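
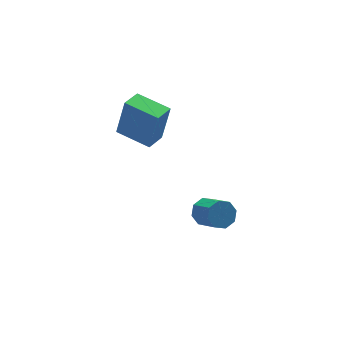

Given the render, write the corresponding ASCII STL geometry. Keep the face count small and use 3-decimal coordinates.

solid 
facet normal -0.852 -0.499 0.159
outer loop
vertex 0.657 -1.691 4.54
vertex -0.077 -0.375 4.741
vertex 0.304 -1.629 2.848
endloop
endfacet
facet normal 0.482 -0.866 -0.132
outer loop
vertex 1.097 -1.165 2.699
vertex 0.657 -1.691 4.54
vertex 0.304 -1.629 2.848
endloop
endfacet
facet normal -0.852 -0.499 0.159
outer loop
vertex 0.304 -1.629 2.848
vertex -0.077 -0.375 4.741
vertex -0.429 -0.313 3.048
endloop
endfacet
facet normal -0.204 0.035 -0.978
outer loop
vertex -0.429 -0.313 3.048
vertex 1.097 -1.165 2.699
vertex 0.304 -1.629 2.848
endloop
endfacet
facet normal 0.204 -0.035 0.978
outer loop
vertex 0.657 -1.691 4.54
vertex 0.716 0.089 4.592
vertex -0.077 -0.375 4.741
endloop
endfacet
facet normal 0.483 -0.866 -0.132
outer loop
vertex 1.449 -1.227 4.392
vertex 0.657 -1.691 4.54
vertex 1.097 -1.165 2.699
endloop
endfacet
facet normal 0.204 -0.035 0.978
outer loop
vertex 1.449 -1.227 4.392
vertex 0.716 0.089 4.592
vertex 0.657 -1.691 4.54
endloop
endfacet
facet normal -0.482 0.866 0.132
outer loop
vertex -0.077 -0.375 4.741
vertex 0.716 0.089 4.592
vertex -0.429 -0.313 3.048
endloop
endfacet
facet normal -0.204 0.036 -0.978
outer loop
vertex 0.363 0.151 2.9
vertex 1.097 -1.165 2.699
vertex -0.429 -0.313 3.048
endloop
endfacet
facet normal -0.483 0.866 0.132
outer loop
vertex -0.429 -0.313 3.048
vertex 0.716 0.089 4.592
vertex 0.363 0.151 2.9
endloop
endfacet
facet normal 0.852 0.499 -0.159
outer loop
vertex 0.363 0.151 2.9
vertex 1.449 -1.227 4.392
vertex 1.097 -1.165 2.699
endloop
endfacet
facet normal 0.852 0.499 -0.159
outer loop
vertex 0.716 0.089 4.592
vertex 1.449 -1.227 4.392
vertex 0.363 0.151 2.9
endloop
endfacet
facet normal -0.078 0.818 -0.570
outer loop
vertex 2.644 -2.533 -0.872
vertex 2.149 -2.804 -1.193
vertex 2.204 -2.43 -0.664
endloop
endfacet
facet normal 0.460 0.537 0.707
outer loop
vertex 2.644 -2.533 -0.872
vertex 2.204 -2.43 -0.664
vertex 2.747 -3.604 -0.126
endloop
endfacet
facet normal 0.459 0.537 0.708
outer loop
vertex 2.747 -3.604 -0.126
vertex 2.204 -2.43 -0.664
vertex 2.307 -3.502 0.082
endloop
endfacet
facet normal 0.080 -0.818 0.570
outer loop
vertex 2.747 -3.604 -0.126
vertex 2.307 -3.502 0.082
vertex 2.251 -3.876 -0.447
endloop
endfacet
facet normal -0.079 0.818 -0.570
outer loop
vertex 2.204 -2.43 -0.664
vertex 2.149 -2.804 -1.193
vertex 1.731 -2.547 -0.766
endloop
endfacet
facet normal -0.301 0.525 0.796
outer loop
vertex 2.204 -2.43 -0.664
vertex 1.731 -2.547 -0.766
vertex 2.307 -3.502 0.082
endloop
endfacet
facet normal -0.301 0.525 0.796
outer loop
vertex 2.307 -3.502 0.082
vertex 1.731 -2.547 -0.766
vertex 1.834 -3.619 -0.02
endloop
endfacet
facet normal 0.079 -0.818 0.570
outer loop
vertex 2.307 -3.502 0.082
vertex 1.834 -3.619 -0.02
vertex 2.251 -3.876 -0.447
endloop
endfacet
facet normal -0.078 0.819 -0.569
outer loop
vertex 1.731 -2.547 -0.766
vertex 2.149 -2.804 -1.193
vertex 1.503 -2.814 -1.119
endloop
endfacet
facet normal -0.886 0.205 0.417
outer loop
vertex 1.731 -2.547 -0.766
vertex 1.503 -2.814 -1.119
vertex 1.834 -3.619 -0.02
endloop
endfacet
facet normal -0.885 0.206 0.417
outer loop
vertex 1.834 -3.619 -0.02
vertex 1.503 -2.814 -1.119
vertex 1.606 -3.886 -0.372
endloop
endfacet
facet normal 0.079 -0.818 0.570
outer loop
vertex 1.834 -3.619 -0.02
vertex 1.606 -3.886 -0.372
vertex 2.251 -3.876 -0.447
endloop
endfacet
facet normal -0.078 0.817 -0.571
outer loop
vertex 1.503 -2.814 -1.119
vertex 2.149 -2.804 -1.193
vertex 1.653 -3.076 -1.514
endloop
endfacet
facet normal -0.950 -0.234 -0.205
outer loop
vertex 1.503 -2.814 -1.119
vertex 1.653 -3.076 -1.514
vertex 1.606 -3.886 -0.372
endloop
endfacet
facet normal -0.950 -0.234 -0.205
outer loop
vertex 1.606 -3.886 -0.372
vertex 1.653 -3.076 -1.514
vertex 1.756 -4.147 -0.768
endloop
endfacet
facet normal 0.079 -0.818 0.569
outer loop
vertex 1.606 -3.886 -0.372
vertex 1.756 -4.147 -0.768
vertex 2.251 -3.876 -0.447
endloop
endfacet
facet normal -0.080 0.818 -0.570
outer loop
vertex 1.653 -3.076 -1.514
vertex 2.149 -2.804 -1.193
vertex 2.093 -3.178 -1.722
endloop
endfacet
facet normal -0.459 -0.537 -0.708
outer loop
vertex 1.653 -3.076 -1.514
vertex 2.093 -3.178 -1.722
vertex 1.756 -4.147 -0.768
endloop
endfacet
facet normal -0.460 -0.537 -0.707
outer loop
vertex 1.756 -4.147 -0.768
vertex 2.093 -3.178 -1.722
vertex 2.196 -4.25 -0.976
endloop
endfacet
facet normal 0.078 -0.818 0.570
outer loop
vertex 1.756 -4.147 -0.768
vertex 2.196 -4.25 -0.976
vertex 2.251 -3.876 -0.447
endloop
endfacet
facet normal -0.079 0.818 -0.570
outer loop
vertex 2.093 -3.178 -1.722
vertex 2.149 -2.804 -1.193
vertex 2.566 -3.061 -1.62
endloop
endfacet
facet normal 0.301 -0.525 -0.796
outer loop
vertex 2.093 -3.178 -1.722
vertex 2.566 -3.061 -1.62
vertex 2.196 -4.25 -0.976
endloop
endfacet
facet normal 0.301 -0.525 -0.796
outer loop
vertex 2.196 -4.25 -0.976
vertex 2.566 -3.061 -1.62
vertex 2.669 -4.133 -0.874
endloop
endfacet
facet normal 0.079 -0.818 0.570
outer loop
vertex 2.196 -4.25 -0.976
vertex 2.669 -4.133 -0.874
vertex 2.251 -3.876 -0.447
endloop
endfacet
facet normal -0.079 0.818 -0.570
outer loop
vertex 2.566 -3.061 -1.62
vertex 2.149 -2.804 -1.193
vertex 2.794 -2.794 -1.268
endloop
endfacet
facet normal 0.885 -0.205 -0.417
outer loop
vertex 2.566 -3.061 -1.62
vertex 2.794 -2.794 -1.268
vertex 2.669 -4.133 -0.874
endloop
endfacet
facet normal 0.886 -0.205 -0.417
outer loop
vertex 2.669 -4.133 -0.874
vertex 2.794 -2.794 -1.268
vertex 2.897 -3.866 -0.521
endloop
endfacet
facet normal 0.078 -0.819 0.569
outer loop
vertex 2.669 -4.133 -0.874
vertex 2.897 -3.866 -0.521
vertex 2.251 -3.876 -0.447
endloop
endfacet
facet normal -0.079 0.818 -0.569
outer loop
vertex 2.794 -2.794 -1.268
vertex 2.149 -2.804 -1.193
vertex 2.644 -2.533 -0.872
endloop
endfacet
facet normal 0.950 0.234 0.205
outer loop
vertex 2.794 -2.794 -1.268
vertex 2.644 -2.533 -0.872
vertex 2.897 -3.866 -0.521
endloop
endfacet
facet normal 0.950 0.234 0.205
outer loop
vertex 2.897 -3.866 -0.521
vertex 2.644 -2.533 -0.872
vertex 2.747 -3.604 -0.126
endloop
endfacet
facet normal 0.078 -0.817 0.571
outer loop
vertex 2.897 -3.866 -0.521
vertex 2.747 -3.604 -0.126
vertex 2.251 -3.876 -0.447
endloop
endfacet

endsolid


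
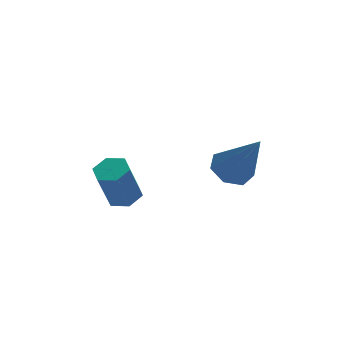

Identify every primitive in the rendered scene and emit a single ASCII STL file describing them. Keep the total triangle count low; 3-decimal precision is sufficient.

solid 
facet normal -0.425 0.324 -0.845
outer loop
vertex 2.873 -2.472 0.998
vertex 2.423 -3.008 1.019
vertex 2.354 -2.37 1.298
endloop
endfacet
facet normal 0.421 0.779 0.464
outer loop
vertex 2.873 -2.472 0.998
vertex 2.354 -2.37 1.298
vertex 3.217 -3.612 2.601
endloop
endfacet
facet normal -0.424 0.324 -0.846
outer loop
vertex 2.354 -2.37 1.298
vertex 2.423 -3.008 1.019
vertex 1.887 -2.748 1.387
endloop
endfacet
facet normal -0.319 0.572 0.756
outer loop
vertex 2.354 -2.37 1.298
vertex 1.887 -2.748 1.387
vertex 3.217 -3.612 2.601
endloop
endfacet
facet normal -0.425 0.322 -0.846
outer loop
vertex 1.887 -2.748 1.387
vertex 2.423 -3.008 1.019
vertex 1.824 -3.322 1.2
endloop
endfacet
facet normal -0.716 -0.144 0.683
outer loop
vertex 1.887 -2.748 1.387
vertex 1.824 -3.322 1.2
vertex 3.217 -3.612 2.601
endloop
endfacet
facet normal -0.425 0.323 -0.846
outer loop
vertex 1.824 -3.322 1.2
vertex 2.423 -3.008 1.019
vertex 2.212 -3.66 0.876
endloop
endfacet
facet normal -0.473 -0.829 0.299
outer loop
vertex 1.824 -3.322 1.2
vertex 2.212 -3.66 0.876
vertex 3.217 -3.612 2.601
endloop
endfacet
facet normal -0.425 0.323 -0.846
outer loop
vertex 2.212 -3.66 0.876
vertex 2.423 -3.008 1.019
vertex 2.758 -3.507 0.66
endloop
endfacet
facet normal 0.229 -0.968 -0.106
outer loop
vertex 2.212 -3.66 0.876
vertex 2.758 -3.507 0.66
vertex 3.217 -3.612 2.601
endloop
endfacet
facet normal -0.424 0.324 -0.846
outer loop
vertex 2.758 -3.507 0.66
vertex 2.423 -3.008 1.019
vertex 3.053 -2.978 0.715
endloop
endfacet
facet normal 0.860 -0.456 -0.228
outer loop
vertex 2.758 -3.507 0.66
vertex 3.053 -2.978 0.715
vertex 3.217 -3.612 2.601
endloop
endfacet
facet normal -0.424 0.323 -0.846
outer loop
vertex 3.053 -2.978 0.715
vertex 2.423 -3.008 1.019
vertex 2.873 -2.472 0.998
endloop
endfacet
facet normal 0.946 0.322 0.026
outer loop
vertex 3.053 -2.978 0.715
vertex 2.873 -2.472 0.998
vertex 3.217 -3.612 2.601
endloop
endfacet
facet normal 0.222 0.254 -0.941
outer loop
vertex -0.13 -2.936 -0.345
vertex -0.679 -2.815 -0.442
vertex -0.328 -2.41 -0.25
endloop
endfacet
facet normal 0.911 0.290 0.294
outer loop
vertex -0.13 -2.936 -0.345
vertex -0.328 -2.41 -0.25
vertex -0.453 -3.305 1.019
endloop
endfacet
facet normal 0.912 0.288 0.293
outer loop
vertex -0.453 -3.305 1.019
vertex -0.328 -2.41 -0.25
vertex -0.65 -2.779 1.115
endloop
endfacet
facet normal -0.222 -0.255 0.941
outer loop
vertex -0.453 -3.305 1.019
vertex -0.65 -2.779 1.115
vertex -1.001 -3.185 0.922
endloop
endfacet
facet normal 0.223 0.253 -0.941
outer loop
vertex -0.328 -2.41 -0.25
vertex -0.679 -2.815 -0.442
vertex -0.876 -2.289 -0.347
endloop
endfacet
facet normal 0.157 0.944 0.292
outer loop
vertex -0.328 -2.41 -0.25
vertex -0.876 -2.289 -0.347
vertex -0.65 -2.779 1.115
endloop
endfacet
facet normal 0.155 0.944 0.292
outer loop
vertex -0.65 -2.779 1.115
vertex -0.876 -2.289 -0.347
vertex -1.199 -2.659 1.018
endloop
endfacet
facet normal -0.222 -0.255 0.941
outer loop
vertex -0.65 -2.779 1.115
vertex -1.199 -2.659 1.018
vertex -1.001 -3.185 0.922
endloop
endfacet
facet normal 0.222 0.253 -0.942
outer loop
vertex -0.876 -2.289 -0.347
vertex -0.679 -2.815 -0.442
vertex -1.227 -2.695 -0.539
endloop
endfacet
facet normal -0.756 0.654 -0.002
outer loop
vertex -0.876 -2.289 -0.347
vertex -1.227 -2.695 -0.539
vertex -1.199 -2.659 1.018
endloop
endfacet
facet normal -0.755 0.655 -0.002
outer loop
vertex -1.199 -2.659 1.018
vertex -1.227 -2.695 -0.539
vertex -1.55 -3.064 0.825
endloop
endfacet
facet normal -0.223 -0.255 0.941
outer loop
vertex -1.199 -2.659 1.018
vertex -1.55 -3.064 0.825
vertex -1.001 -3.185 0.922
endloop
endfacet
facet normal 0.222 0.255 -0.941
outer loop
vertex -1.227 -2.695 -0.539
vertex -0.679 -2.815 -0.442
vertex -1.03 -3.221 -0.635
endloop
endfacet
facet normal -0.912 -0.288 -0.294
outer loop
vertex -1.227 -2.695 -0.539
vertex -1.03 -3.221 -0.635
vertex -1.55 -3.064 0.825
endloop
endfacet
facet normal -0.911 -0.290 -0.293
outer loop
vertex -1.55 -3.064 0.825
vertex -1.03 -3.221 -0.635
vertex -1.352 -3.59 0.73
endloop
endfacet
facet normal -0.222 -0.254 0.941
outer loop
vertex -1.55 -3.064 0.825
vertex -1.352 -3.59 0.73
vertex -1.001 -3.185 0.922
endloop
endfacet
facet normal 0.222 0.255 -0.941
outer loop
vertex -1.03 -3.221 -0.635
vertex -0.679 -2.815 -0.442
vertex -0.481 -3.341 -0.538
endloop
endfacet
facet normal -0.155 -0.944 -0.292
outer loop
vertex -1.03 -3.221 -0.635
vertex -0.481 -3.341 -0.538
vertex -1.352 -3.59 0.73
endloop
endfacet
facet normal -0.156 -0.943 -0.293
outer loop
vertex -1.352 -3.59 0.73
vertex -0.481 -3.341 -0.538
vertex -0.804 -3.711 0.827
endloop
endfacet
facet normal -0.223 -0.253 0.941
outer loop
vertex -1.352 -3.59 0.73
vertex -0.804 -3.711 0.827
vertex -1.001 -3.185 0.922
endloop
endfacet
facet normal 0.223 0.255 -0.941
outer loop
vertex -0.481 -3.341 -0.538
vertex -0.679 -2.815 -0.442
vertex -0.13 -2.936 -0.345
endloop
endfacet
facet normal 0.755 -0.655 0.001
outer loop
vertex -0.481 -3.341 -0.538
vertex -0.13 -2.936 -0.345
vertex -0.804 -3.711 0.827
endloop
endfacet
facet normal 0.756 -0.655 0.002
outer loop
vertex -0.804 -3.711 0.827
vertex -0.13 -2.936 -0.345
vertex -0.453 -3.305 1.019
endloop
endfacet
facet normal -0.222 -0.253 0.942
outer loop
vertex -0.804 -3.711 0.827
vertex -0.453 -3.305 1.019
vertex -1.001 -3.185 0.922
endloop
endfacet

endsolid


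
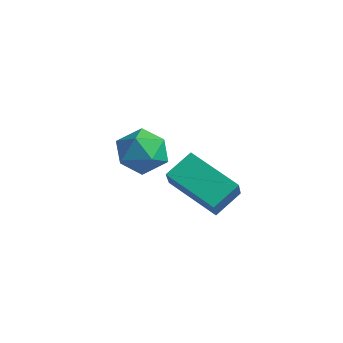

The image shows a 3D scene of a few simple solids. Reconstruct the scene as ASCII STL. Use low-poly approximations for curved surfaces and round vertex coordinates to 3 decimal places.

solid 
facet normal -0.410 0.519 -0.751
outer loop
vertex -1.66 1.224 0.383
vertex -1.527 2.312 1.062
vertex 0.334 1.528 -0.495
endloop
endfacet
facet normal -0.103 -0.844 -0.527
outer loop
vertex 0.887 0.828 0.518
vertex -1.66 1.224 0.383
vertex 0.334 1.528 -0.495
endloop
endfacet
facet normal -0.410 0.519 -0.751
outer loop
vertex 0.334 1.528 -0.495
vertex -1.527 2.312 1.062
vertex 0.467 2.616 0.184
endloop
endfacet
facet normal 0.906 0.138 -0.399
outer loop
vertex 0.467 2.616 0.184
vertex 0.887 0.828 0.518
vertex 0.334 1.528 -0.495
endloop
endfacet
facet normal -0.906 -0.138 0.399
outer loop
vertex -1.66 1.224 0.383
vertex -0.974 1.612 2.075
vertex -1.527 2.312 1.062
endloop
endfacet
facet normal -0.103 -0.844 -0.527
outer loop
vertex -1.107 0.524 1.396
vertex -1.66 1.224 0.383
vertex 0.887 0.828 0.518
endloop
endfacet
facet normal -0.906 -0.138 0.399
outer loop
vertex -1.107 0.524 1.396
vertex -0.974 1.612 2.075
vertex -1.66 1.224 0.383
endloop
endfacet
facet normal 0.103 0.844 0.527
outer loop
vertex -1.527 2.312 1.062
vertex -0.974 1.612 2.075
vertex 0.467 2.616 0.184
endloop
endfacet
facet normal 0.906 0.138 -0.399
outer loop
vertex 1.02 1.916 1.197
vertex 0.887 0.828 0.518
vertex 0.467 2.616 0.184
endloop
endfacet
facet normal 0.103 0.844 0.527
outer loop
vertex 0.467 2.616 0.184
vertex -0.974 1.612 2.075
vertex 1.02 1.916 1.197
endloop
endfacet
facet normal 0.410 -0.519 0.751
outer loop
vertex 1.02 1.916 1.197
vertex -1.107 0.524 1.396
vertex 0.887 0.828 0.518
endloop
endfacet
facet normal 0.410 -0.519 0.751
outer loop
vertex -0.974 1.612 2.075
vertex -1.107 0.524 1.396
vertex 1.02 1.916 1.197
endloop
endfacet
facet normal -0.590 0.771 0.241
outer loop
vertex -4.884 2.539 0.381
vertex -4.419 2.582 1.382
vertex -3.993 3.168 0.549
endloop
endfacet
facet normal -0.453 0.764 -0.459
outer loop
vertex -4.884 2.539 0.381
vertex -3.993 3.168 0.549
vertex -4.077 2.565 -0.371
endloop
endfacet
facet normal -0.677 0.140 -0.722
outer loop
vertex -4.884 2.539 0.381
vertex -4.077 2.565 -0.371
vertex -4.555 1.606 -0.108
endloop
endfacet
facet normal -0.953 -0.240 -0.184
outer loop
vertex -4.884 2.539 0.381
vertex -4.555 1.606 -0.108
vertex -4.767 1.616 0.976
endloop
endfacet
facet normal -0.899 0.151 0.411
outer loop
vertex -4.884 2.539 0.381
vertex -4.767 1.616 0.976
vertex -4.419 2.582 1.382
endloop
endfacet
facet normal 0.254 0.798 -0.546
outer loop
vertex -4.077 2.565 -0.371
vertex -3.993 3.168 0.549
vertex -3.113 2.624 0.164
endloop
endfacet
facet normal 0.033 0.809 0.586
outer loop
vertex -3.993 3.168 0.549
vertex -4.419 2.582 1.382
vertex -3.325 2.634 1.248
endloop
endfacet
facet normal -0.467 -0.194 0.863
outer loop
vertex -4.419 2.582 1.382
vertex -4.767 1.616 0.976
vertex -3.803 1.675 1.511
endloop
endfacet
facet normal -0.555 -0.826 -0.101
outer loop
vertex -4.767 1.616 0.976
vertex -4.555 1.606 -0.108
vertex -3.887 1.072 0.591
endloop
endfacet
facet normal -0.109 -0.212 -0.971
outer loop
vertex -4.555 1.606 -0.108
vertex -4.077 2.565 -0.371
vertex -3.461 1.658 -0.242
endloop
endfacet
facet normal 0.953 0.240 0.184
outer loop
vertex -2.996 1.701 0.759
vertex -3.113 2.624 0.164
vertex -3.325 2.634 1.248
endloop
endfacet
facet normal 0.677 -0.140 0.722
outer loop
vertex -2.996 1.701 0.759
vertex -3.325 2.634 1.248
vertex -3.803 1.675 1.511
endloop
endfacet
facet normal 0.453 -0.764 0.459
outer loop
vertex -2.996 1.701 0.759
vertex -3.803 1.675 1.511
vertex -3.887 1.072 0.591
endloop
endfacet
facet normal 0.590 -0.771 -0.241
outer loop
vertex -2.996 1.701 0.759
vertex -3.887 1.072 0.591
vertex -3.461 1.658 -0.242
endloop
endfacet
facet normal 0.899 -0.151 -0.411
outer loop
vertex -2.996 1.701 0.759
vertex -3.461 1.658 -0.242
vertex -3.113 2.624 0.164
endloop
endfacet
facet normal 0.555 0.826 0.101
outer loop
vertex -3.325 2.634 1.248
vertex -3.113 2.624 0.164
vertex -3.993 3.168 0.549
endloop
endfacet
facet normal 0.109 0.212 0.971
outer loop
vertex -3.803 1.675 1.511
vertex -3.325 2.634 1.248
vertex -4.419 2.582 1.382
endloop
endfacet
facet normal -0.254 -0.798 0.546
outer loop
vertex -3.887 1.072 0.591
vertex -3.803 1.675 1.511
vertex -4.767 1.616 0.976
endloop
endfacet
facet normal -0.033 -0.809 -0.586
outer loop
vertex -3.461 1.658 -0.242
vertex -3.887 1.072 0.591
vertex -4.555 1.606 -0.108
endloop
endfacet
facet normal 0.467 0.194 -0.863
outer loop
vertex -3.113 2.624 0.164
vertex -3.461 1.658 -0.242
vertex -4.077 2.565 -0.371
endloop
endfacet

endsolid


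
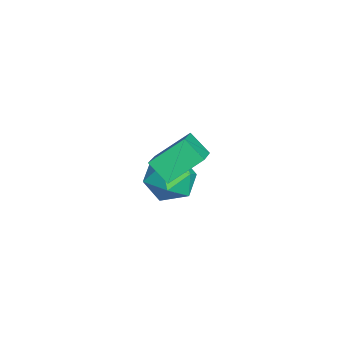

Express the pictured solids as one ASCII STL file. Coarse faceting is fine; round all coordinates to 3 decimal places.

solid 
facet normal -0.525 -0.589 0.615
outer loop
vertex 3.66 -0.158 5.158
vertex 2.165 0.163 4.189
vertex 3.998 -1.451 4.208
endloop
endfacet
facet normal 0.826 -0.177 0.535
outer loop
vertex 4.575 -0.803 3.531
vertex 3.66 -0.158 5.158
vertex 3.998 -1.451 4.208
endloop
endfacet
facet normal -0.525 -0.589 0.615
outer loop
vertex 3.998 -1.451 4.208
vertex 2.165 0.163 4.189
vertex 2.503 -1.13 3.239
endloop
endfacet
facet normal 0.206 -0.789 -0.579
outer loop
vertex 2.503 -1.13 3.239
vertex 4.575 -0.803 3.531
vertex 3.998 -1.451 4.208
endloop
endfacet
facet normal -0.206 0.789 0.579
outer loop
vertex 3.66 -0.158 5.158
vertex 2.742 0.811 3.512
vertex 2.165 0.163 4.189
endloop
endfacet
facet normal 0.826 -0.177 0.535
outer loop
vertex 4.237 0.49 4.481
vertex 3.66 -0.158 5.158
vertex 4.575 -0.803 3.531
endloop
endfacet
facet normal -0.206 0.789 0.579
outer loop
vertex 4.237 0.49 4.481
vertex 2.742 0.811 3.512
vertex 3.66 -0.158 5.158
endloop
endfacet
facet normal -0.826 0.177 -0.535
outer loop
vertex 2.165 0.163 4.189
vertex 2.742 0.811 3.512
vertex 2.503 -1.13 3.239
endloop
endfacet
facet normal 0.206 -0.789 -0.579
outer loop
vertex 3.08 -0.482 2.562
vertex 4.575 -0.803 3.531
vertex 2.503 -1.13 3.239
endloop
endfacet
facet normal -0.826 0.177 -0.535
outer loop
vertex 2.503 -1.13 3.239
vertex 2.742 0.811 3.512
vertex 3.08 -0.482 2.562
endloop
endfacet
facet normal 0.525 0.589 -0.615
outer loop
vertex 3.08 -0.482 2.562
vertex 4.237 0.49 4.481
vertex 4.575 -0.803 3.531
endloop
endfacet
facet normal 0.525 0.589 -0.615
outer loop
vertex 2.742 0.811 3.512
vertex 4.237 0.49 4.481
vertex 3.08 -0.482 2.562
endloop
endfacet
facet normal 0.048 0.330 0.943
outer loop
vertex 0.963 0.273 0.729
vertex -0.118 -0.035 0.892
vertex 0.72 -0.77 1.106
endloop
endfacet
facet normal 0.686 0.101 0.720
outer loop
vertex 0.963 0.273 0.729
vertex 0.72 -0.77 1.106
vertex 1.525 -0.624 0.319
endloop
endfacet
facet normal 0.867 0.478 0.142
outer loop
vertex 0.963 0.273 0.729
vertex 1.525 -0.624 0.319
vertex 1.184 0.202 -0.382
endloop
endfacet
facet normal 0.340 0.940 0.008
outer loop
vertex 0.963 0.273 0.729
vertex 1.184 0.202 -0.382
vertex 0.169 0.566 -0.028
endloop
endfacet
facet normal -0.166 0.848 0.503
outer loop
vertex 0.963 0.273 0.729
vertex 0.169 0.566 -0.028
vertex -0.118 -0.035 0.892
endloop
endfacet
facet normal 0.620 -0.583 0.526
outer loop
vertex 1.525 -0.624 0.319
vertex 0.72 -0.77 1.106
vertex 0.791 -1.486 0.228
endloop
endfacet
facet normal -0.413 -0.212 0.886
outer loop
vertex 0.72 -0.77 1.106
vertex -0.118 -0.035 0.892
vertex -0.224 -1.122 0.582
endloop
endfacet
facet normal -0.759 0.628 0.173
outer loop
vertex -0.118 -0.035 0.892
vertex 0.169 0.566 -0.028
vertex -0.565 -0.296 -0.119
endloop
endfacet
facet normal 0.059 0.776 -0.628
outer loop
vertex 0.169 0.566 -0.028
vertex 1.184 0.202 -0.382
vertex 0.24 -0.15 -0.906
endloop
endfacet
facet normal 0.912 0.028 -0.410
outer loop
vertex 1.184 0.202 -0.382
vertex 1.525 -0.624 0.319
vertex 1.078 -0.885 -0.692
endloop
endfacet
facet normal -0.340 -0.940 -0.008
outer loop
vertex -0.003 -1.193 -0.529
vertex 0.791 -1.486 0.228
vertex -0.224 -1.122 0.582
endloop
endfacet
facet normal -0.867 -0.478 -0.142
outer loop
vertex -0.003 -1.193 -0.529
vertex -0.224 -1.122 0.582
vertex -0.565 -0.296 -0.119
endloop
endfacet
facet normal -0.686 -0.101 -0.720
outer loop
vertex -0.003 -1.193 -0.529
vertex -0.565 -0.296 -0.119
vertex 0.24 -0.15 -0.906
endloop
endfacet
facet normal -0.048 -0.330 -0.943
outer loop
vertex -0.003 -1.193 -0.529
vertex 0.24 -0.15 -0.906
vertex 1.078 -0.885 -0.692
endloop
endfacet
facet normal 0.166 -0.848 -0.503
outer loop
vertex -0.003 -1.193 -0.529
vertex 1.078 -0.885 -0.692
vertex 0.791 -1.486 0.228
endloop
endfacet
facet normal -0.059 -0.776 0.628
outer loop
vertex -0.224 -1.122 0.582
vertex 0.791 -1.486 0.228
vertex 0.72 -0.77 1.106
endloop
endfacet
facet normal -0.912 -0.028 0.410
outer loop
vertex -0.565 -0.296 -0.119
vertex -0.224 -1.122 0.582
vertex -0.118 -0.035 0.892
endloop
endfacet
facet normal -0.620 0.583 -0.526
outer loop
vertex 0.24 -0.15 -0.906
vertex -0.565 -0.296 -0.119
vertex 0.169 0.566 -0.028
endloop
endfacet
facet normal 0.413 0.212 -0.886
outer loop
vertex 1.078 -0.885 -0.692
vertex 0.24 -0.15 -0.906
vertex 1.184 0.202 -0.382
endloop
endfacet
facet normal 0.759 -0.628 -0.173
outer loop
vertex 0.791 -1.486 0.228
vertex 1.078 -0.885 -0.692
vertex 1.525 -0.624 0.319
endloop
endfacet

endsolid


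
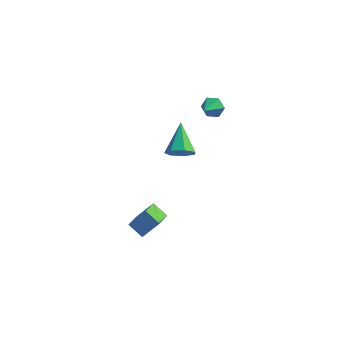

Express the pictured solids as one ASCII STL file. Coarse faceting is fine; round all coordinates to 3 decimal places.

solid 
facet normal -0.590 -0.343 -0.731
outer loop
vertex 1.726 -4.167 -3.913
vertex 0.927 -3.927 -3.38
vertex 1.716 -2.951 -4.475
endloop
endfacet
facet normal 0.806 -0.243 -0.539
outer loop
vertex 2.473 -2.513 -3.54
vertex 1.726 -4.167 -3.913
vertex 1.716 -2.951 -4.475
endloop
endfacet
facet normal -0.591 -0.342 -0.731
outer loop
vertex 1.716 -2.951 -4.475
vertex 0.927 -3.927 -3.38
vertex 0.918 -2.711 -3.942
endloop
endfacet
facet normal -0.007 0.908 -0.419
outer loop
vertex 0.918 -2.711 -3.942
vertex 2.473 -2.513 -3.54
vertex 1.716 -2.951 -4.475
endloop
endfacet
facet normal 0.007 -0.908 0.419
outer loop
vertex 1.726 -4.167 -3.913
vertex 1.684 -3.489 -2.445
vertex 0.927 -3.927 -3.38
endloop
endfacet
facet normal 0.807 -0.243 -0.539
outer loop
vertex 2.482 -3.729 -2.978
vertex 1.726 -4.167 -3.913
vertex 2.473 -2.513 -3.54
endloop
endfacet
facet normal 0.007 -0.908 0.419
outer loop
vertex 2.482 -3.729 -2.978
vertex 1.684 -3.489 -2.445
vertex 1.726 -4.167 -3.913
endloop
endfacet
facet normal -0.806 0.243 0.539
outer loop
vertex 0.927 -3.927 -3.38
vertex 1.684 -3.489 -2.445
vertex 0.918 -2.711 -3.942
endloop
endfacet
facet normal -0.007 0.908 -0.419
outer loop
vertex 1.674 -2.273 -3.007
vertex 2.473 -2.513 -3.54
vertex 0.918 -2.711 -3.942
endloop
endfacet
facet normal -0.807 0.242 0.539
outer loop
vertex 0.918 -2.711 -3.942
vertex 1.684 -3.489 -2.445
vertex 1.674 -2.273 -3.007
endloop
endfacet
facet normal 0.590 0.342 0.731
outer loop
vertex 1.674 -2.273 -3.007
vertex 2.482 -3.729 -2.978
vertex 2.473 -2.513 -3.54
endloop
endfacet
facet normal 0.591 0.342 0.730
outer loop
vertex 1.684 -3.489 -2.445
vertex 2.482 -3.729 -2.978
vertex 1.674 -2.273 -3.007
endloop
endfacet
facet normal 0.248 -0.800 -0.546
outer loop
vertex 1.803 2.441 -2.966
vertex 1.464 2.806 -3.655
vertex 2.262 2.857 -3.367
endloop
endfacet
facet normal 0.601 0.101 0.793
outer loop
vertex 1.803 2.441 -2.966
vertex 2.262 2.857 -3.367
vertex 0.976 4.374 -2.585
endloop
endfacet
facet normal 0.248 -0.800 -0.546
outer loop
vertex 2.262 2.857 -3.367
vertex 1.464 2.806 -3.655
vertex 2.12 3.234 -3.984
endloop
endfacet
facet normal 0.794 0.583 0.174
outer loop
vertex 2.262 2.857 -3.367
vertex 2.12 3.234 -3.984
vertex 0.976 4.374 -2.585
endloop
endfacet
facet normal 0.248 -0.800 -0.546
outer loop
vertex 2.12 3.234 -3.984
vertex 1.464 2.806 -3.655
vertex 1.484 3.289 -4.354
endloop
endfacet
facet normal 0.321 0.846 -0.426
outer loop
vertex 2.12 3.234 -3.984
vertex 1.484 3.289 -4.354
vertex 0.976 4.374 -2.585
endloop
endfacet
facet normal 0.248 -0.800 -0.546
outer loop
vertex 1.484 3.289 -4.354
vertex 1.464 2.806 -3.655
vertex 0.833 2.98 -4.197
endloop
endfacet
facet normal -0.462 0.691 -0.556
outer loop
vertex 1.484 3.289 -4.354
vertex 0.833 2.98 -4.197
vertex 0.976 4.374 -2.585
endloop
endfacet
facet normal 0.248 -0.800 -0.546
outer loop
vertex 0.833 2.98 -4.197
vertex 1.464 2.806 -3.655
vertex 0.657 2.54 -3.632
endloop
endfacet
facet normal -0.965 0.235 -0.118
outer loop
vertex 0.833 2.98 -4.197
vertex 0.657 2.54 -3.632
vertex 0.976 4.374 -2.585
endloop
endfacet
facet normal 0.248 -0.800 -0.546
outer loop
vertex 0.657 2.54 -3.632
vertex 1.464 2.806 -3.655
vertex 1.088 2.3 -3.084
endloop
endfacet
facet normal -0.810 -0.178 0.559
outer loop
vertex 0.657 2.54 -3.632
vertex 1.088 2.3 -3.084
vertex 0.976 4.374 -2.585
endloop
endfacet
facet normal 0.248 -0.800 -0.546
outer loop
vertex 1.088 2.3 -3.084
vertex 1.464 2.806 -3.655
vertex 1.803 2.441 -2.966
endloop
endfacet
facet normal -0.112 -0.238 0.965
outer loop
vertex 1.088 2.3 -3.084
vertex 1.803 2.441 -2.966
vertex 0.976 4.374 -2.585
endloop
endfacet
facet normal 0.144 0.869 -0.473
outer loop
vertex 3.116 4.13 0.305
vertex 2.883 3.86 -0.262
vertex 2.462 4.161 0.163
endloop
endfacet
facet normal -0.210 0.048 0.977
outer loop
vertex 3.116 4.13 0.305
vertex 2.462 4.161 0.163
vertex 2.717 2.86 0.282
endloop
endfacet
facet normal 0.144 0.869 -0.473
outer loop
vertex 2.462 4.161 0.163
vertex 2.883 3.86 -0.262
vertex 2.229 3.891 -0.404
endloop
endfacet
facet normal -0.892 -0.135 0.431
outer loop
vertex 2.462 4.161 0.163
vertex 2.229 3.891 -0.404
vertex 2.717 2.86 0.282
endloop
endfacet
facet normal 0.144 0.868 -0.474
outer loop
vertex 2.229 3.891 -0.404
vertex 2.883 3.86 -0.262
vertex 2.65 3.589 -0.829
endloop
endfacet
facet normal -0.748 -0.575 -0.332
outer loop
vertex 2.229 3.891 -0.404
vertex 2.65 3.589 -0.829
vertex 2.717 2.86 0.282
endloop
endfacet
facet normal 0.144 0.868 -0.474
outer loop
vertex 2.65 3.589 -0.829
vertex 2.883 3.86 -0.262
vertex 3.304 3.558 -0.687
endloop
endfacet
facet normal 0.080 -0.831 -0.550
outer loop
vertex 2.65 3.589 -0.829
vertex 3.304 3.558 -0.687
vertex 2.717 2.86 0.282
endloop
endfacet
facet normal 0.145 0.869 -0.473
outer loop
vertex 3.304 3.558 -0.687
vertex 2.883 3.86 -0.262
vertex 3.537 3.828 -0.12
endloop
endfacet
facet normal 0.762 -0.648 -0.005
outer loop
vertex 3.304 3.558 -0.687
vertex 3.537 3.828 -0.12
vertex 2.717 2.86 0.282
endloop
endfacet
facet normal 0.145 0.869 -0.473
outer loop
vertex 3.537 3.828 -0.12
vertex 2.883 3.86 -0.262
vertex 3.116 4.13 0.305
endloop
endfacet
facet normal 0.617 -0.208 0.759
outer loop
vertex 3.537 3.828 -0.12
vertex 3.116 4.13 0.305
vertex 2.717 2.86 0.282
endloop
endfacet

endsolid


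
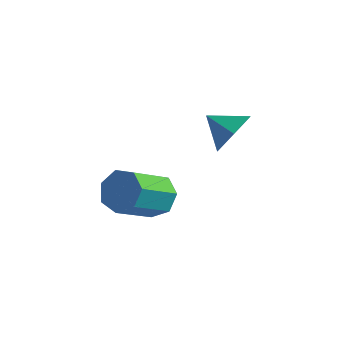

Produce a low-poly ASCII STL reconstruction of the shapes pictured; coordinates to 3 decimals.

solid 
facet normal 0.290 0.722 -0.629
outer loop
vertex -1.658 -1.571 2.071
vertex -2.449 -1.59 1.685
vertex -2.182 -1.102 2.368
endloop
endfacet
facet normal 0.667 0.319 0.673
outer loop
vertex -1.658 -1.571 2.071
vertex -2.182 -1.102 2.368
vertex -2.261 -3.071 3.38
endloop
endfacet
facet normal 0.667 0.319 0.673
outer loop
vertex -2.261 -3.071 3.38
vertex -2.182 -1.102 2.368
vertex -2.785 -2.602 3.677
endloop
endfacet
facet normal -0.289 -0.722 0.629
outer loop
vertex -2.261 -3.071 3.38
vertex -2.785 -2.602 3.677
vertex -3.051 -3.09 2.995
endloop
endfacet
facet normal 0.291 0.721 -0.629
outer loop
vertex -2.182 -1.102 2.368
vertex -2.449 -1.59 1.685
vertex -2.907 -1.0 2.15
endloop
endfacet
facet normal -0.122 0.680 0.723
outer loop
vertex -2.182 -1.102 2.368
vertex -2.907 -1.0 2.15
vertex -2.785 -2.602 3.677
endloop
endfacet
facet normal -0.122 0.680 0.723
outer loop
vertex -2.785 -2.602 3.677
vertex -2.907 -1.0 2.15
vertex -3.51 -2.5 3.459
endloop
endfacet
facet normal -0.291 -0.721 0.629
outer loop
vertex -2.785 -2.602 3.677
vertex -3.51 -2.5 3.459
vertex -3.051 -3.09 2.995
endloop
endfacet
facet normal 0.289 0.721 -0.630
outer loop
vertex -2.907 -1.0 2.15
vertex -2.449 -1.59 1.685
vertex -3.287 -1.343 1.583
endloop
endfacet
facet normal -0.818 0.528 0.229
outer loop
vertex -2.907 -1.0 2.15
vertex -3.287 -1.343 1.583
vertex -3.51 -2.5 3.459
endloop
endfacet
facet normal -0.818 0.528 0.229
outer loop
vertex -3.51 -2.5 3.459
vertex -3.287 -1.343 1.583
vertex -3.89 -2.843 2.892
endloop
endfacet
facet normal -0.289 -0.721 0.630
outer loop
vertex -3.51 -2.5 3.459
vertex -3.89 -2.843 2.892
vertex -3.051 -3.09 2.995
endloop
endfacet
facet normal 0.289 0.721 -0.630
outer loop
vertex -3.287 -1.343 1.583
vertex -2.449 -1.59 1.685
vertex -3.035 -1.872 1.093
endloop
endfacet
facet normal -0.898 -0.022 -0.439
outer loop
vertex -3.287 -1.343 1.583
vertex -3.035 -1.872 1.093
vertex -3.89 -2.843 2.892
endloop
endfacet
facet normal -0.898 -0.022 -0.439
outer loop
vertex -3.89 -2.843 2.892
vertex -3.035 -1.872 1.093
vertex -3.638 -3.371 2.402
endloop
endfacet
facet normal -0.290 -0.722 0.629
outer loop
vertex -3.89 -2.843 2.892
vertex -3.638 -3.371 2.402
vertex -3.051 -3.09 2.995
endloop
endfacet
facet normal 0.289 0.721 -0.630
outer loop
vertex -3.035 -1.872 1.093
vertex -2.449 -1.59 1.685
vertex -2.341 -2.189 1.049
endloop
endfacet
facet normal -0.303 -0.555 -0.775
outer loop
vertex -3.035 -1.872 1.093
vertex -2.341 -2.189 1.049
vertex -3.638 -3.371 2.402
endloop
endfacet
facet normal -0.303 -0.555 -0.775
outer loop
vertex -3.638 -3.371 2.402
vertex -2.341 -2.189 1.049
vertex -2.944 -3.688 2.358
endloop
endfacet
facet normal -0.290 -0.722 0.629
outer loop
vertex -3.638 -3.371 2.402
vertex -2.944 -3.688 2.358
vertex -3.051 -3.09 2.995
endloop
endfacet
facet normal 0.291 0.721 -0.629
outer loop
vertex -2.341 -2.189 1.049
vertex -2.449 -1.59 1.685
vertex -1.729 -2.055 1.485
endloop
endfacet
facet normal 0.522 -0.670 -0.527
outer loop
vertex -2.341 -2.189 1.049
vertex -1.729 -2.055 1.485
vertex -2.944 -3.688 2.358
endloop
endfacet
facet normal 0.522 -0.670 -0.528
outer loop
vertex -2.944 -3.688 2.358
vertex -1.729 -2.055 1.485
vertex -2.332 -3.555 2.794
endloop
endfacet
facet normal -0.291 -0.721 0.628
outer loop
vertex -2.944 -3.688 2.358
vertex -2.332 -3.555 2.794
vertex -3.051 -3.09 2.995
endloop
endfacet
facet normal 0.290 0.720 -0.630
outer loop
vertex -1.729 -2.055 1.485
vertex -2.449 -1.59 1.685
vertex -1.658 -1.571 2.071
endloop
endfacet
facet normal 0.953 -0.281 0.117
outer loop
vertex -1.729 -2.055 1.485
vertex -1.658 -1.571 2.071
vertex -2.332 -3.555 2.794
endloop
endfacet
facet normal 0.953 -0.281 0.117
outer loop
vertex -2.332 -3.555 2.794
vertex -1.658 -1.571 2.071
vertex -2.261 -3.071 3.38
endloop
endfacet
facet normal -0.290 -0.720 0.630
outer loop
vertex -2.332 -3.555 2.794
vertex -2.261 -3.071 3.38
vertex -3.051 -3.09 2.995
endloop
endfacet
facet normal 0.887 -0.067 -0.457
outer loop
vertex -0.169 1.297 4.53
vertex -0.659 1.019 3.621
vertex -0.471 2.051 3.834
endloop
endfacet
facet normal -0.245 0.603 0.759
outer loop
vertex -0.169 1.297 4.53
vertex -0.471 2.051 3.834
vertex -1.741 1.101 4.179
endloop
endfacet
facet normal 0.887 -0.067 -0.457
outer loop
vertex -0.471 2.051 3.834
vertex -0.659 1.019 3.621
vertex -0.961 1.773 2.924
endloop
endfacet
facet normal -0.586 0.808 0.069
outer loop
vertex -0.471 2.051 3.834
vertex -0.961 1.773 2.924
vertex -1.741 1.101 4.179
endloop
endfacet
facet normal 0.887 -0.067 -0.457
outer loop
vertex -0.961 1.773 2.924
vertex -0.659 1.019 3.621
vertex -1.149 0.741 2.711
endloop
endfacet
facet normal -0.877 0.245 -0.414
outer loop
vertex -0.961 1.773 2.924
vertex -1.149 0.741 2.711
vertex -1.741 1.101 4.179
endloop
endfacet
facet normal 0.887 -0.067 -0.457
outer loop
vertex -1.149 0.741 2.711
vertex -0.659 1.019 3.621
vertex -0.847 -0.013 3.408
endloop
endfacet
facet normal -0.828 -0.522 -0.206
outer loop
vertex -1.149 0.741 2.711
vertex -0.847 -0.013 3.408
vertex -1.741 1.101 4.179
endloop
endfacet
facet normal 0.887 -0.067 -0.457
outer loop
vertex -0.847 -0.013 3.408
vertex -0.659 1.019 3.621
vertex -0.357 0.265 4.318
endloop
endfacet
facet normal -0.487 -0.726 0.484
outer loop
vertex -0.847 -0.013 3.408
vertex -0.357 0.265 4.318
vertex -1.741 1.101 4.179
endloop
endfacet
facet normal 0.887 -0.068 -0.457
outer loop
vertex -0.357 0.265 4.318
vertex -0.659 1.019 3.621
vertex -0.169 1.297 4.53
endloop
endfacet
facet normal -0.196 -0.163 0.967
outer loop
vertex -0.357 0.265 4.318
vertex -0.169 1.297 4.53
vertex -1.741 1.101 4.179
endloop
endfacet

endsolid


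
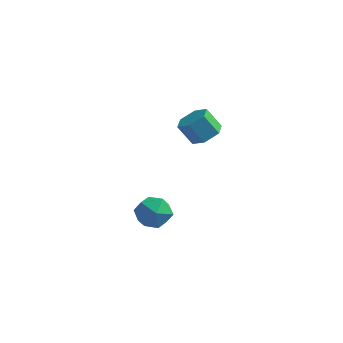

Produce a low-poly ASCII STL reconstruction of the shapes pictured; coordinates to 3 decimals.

solid 
facet normal -0.848 0.109 0.518
outer loop
vertex -2.095 -2.955 -2.461
vertex -1.659 -3.2 -1.695
vertex -1.695 -2.319 -1.94
endloop
endfacet
facet normal -0.831 0.555 -0.039
outer loop
vertex -2.095 -2.955 -2.461
vertex -1.695 -2.319 -1.94
vertex -1.623 -2.275 -2.85
endloop
endfacet
facet normal -0.758 0.165 -0.631
outer loop
vertex -2.095 -2.955 -2.461
vertex -1.623 -2.275 -2.85
vertex -1.543 -3.129 -3.169
endloop
endfacet
facet normal -0.730 -0.523 -0.441
outer loop
vertex -2.095 -2.955 -2.461
vertex -1.543 -3.129 -3.169
vertex -1.565 -3.7 -2.455
endloop
endfacet
facet normal -0.786 -0.557 0.269
outer loop
vertex -2.095 -2.955 -2.461
vertex -1.565 -3.7 -2.455
vertex -1.659 -3.2 -1.695
endloop
endfacet
facet normal -0.252 0.967 0.027
outer loop
vertex -1.623 -2.275 -2.85
vertex -1.695 -2.319 -1.94
vertex -0.895 -2.1 -2.325
endloop
endfacet
facet normal -0.281 0.246 0.928
outer loop
vertex -1.695 -2.319 -1.94
vertex -1.659 -3.2 -1.695
vertex -0.917 -2.671 -1.611
endloop
endfacet
facet normal -0.179 -0.832 0.525
outer loop
vertex -1.659 -3.2 -1.695
vertex -1.565 -3.7 -2.455
vertex -0.837 -3.525 -1.93
endloop
endfacet
facet normal -0.088 -0.777 -0.624
outer loop
vertex -1.565 -3.7 -2.455
vertex -1.543 -3.129 -3.169
vertex -0.765 -3.481 -2.84
endloop
endfacet
facet normal -0.134 0.336 -0.932
outer loop
vertex -1.543 -3.129 -3.169
vertex -1.623 -2.275 -2.85
vertex -0.801 -2.6 -3.085
endloop
endfacet
facet normal 0.730 0.523 0.441
outer loop
vertex -0.365 -2.845 -2.319
vertex -0.895 -2.1 -2.325
vertex -0.917 -2.671 -1.611
endloop
endfacet
facet normal 0.758 -0.165 0.631
outer loop
vertex -0.365 -2.845 -2.319
vertex -0.917 -2.671 -1.611
vertex -0.837 -3.525 -1.93
endloop
endfacet
facet normal 0.831 -0.555 0.039
outer loop
vertex -0.365 -2.845 -2.319
vertex -0.837 -3.525 -1.93
vertex -0.765 -3.481 -2.84
endloop
endfacet
facet normal 0.848 -0.109 -0.518
outer loop
vertex -0.365 -2.845 -2.319
vertex -0.765 -3.481 -2.84
vertex -0.801 -2.6 -3.085
endloop
endfacet
facet normal 0.786 0.557 -0.269
outer loop
vertex -0.365 -2.845 -2.319
vertex -0.801 -2.6 -3.085
vertex -0.895 -2.1 -2.325
endloop
endfacet
facet normal 0.088 0.777 0.624
outer loop
vertex -0.917 -2.671 -1.611
vertex -0.895 -2.1 -2.325
vertex -1.695 -2.319 -1.94
endloop
endfacet
facet normal 0.134 -0.336 0.932
outer loop
vertex -0.837 -3.525 -1.93
vertex -0.917 -2.671 -1.611
vertex -1.659 -3.2 -1.695
endloop
endfacet
facet normal 0.252 -0.967 -0.027
outer loop
vertex -0.765 -3.481 -2.84
vertex -0.837 -3.525 -1.93
vertex -1.565 -3.7 -2.455
endloop
endfacet
facet normal 0.281 -0.246 -0.928
outer loop
vertex -0.801 -2.6 -3.085
vertex -0.765 -3.481 -2.84
vertex -1.543 -3.129 -3.169
endloop
endfacet
facet normal 0.179 0.832 -0.525
outer loop
vertex -0.895 -2.1 -2.325
vertex -0.801 -2.6 -3.085
vertex -1.623 -2.275 -2.85
endloop
endfacet
facet normal 0.554 0.105 -0.826
outer loop
vertex -0.452 2.368 -0.517
vertex -1.101 2.603 -0.922
vertex -0.645 3.143 -0.548
endloop
endfacet
facet normal 0.797 0.221 0.562
outer loop
vertex -0.452 2.368 -0.517
vertex -0.645 3.143 -0.548
vertex -1.11 2.243 0.466
endloop
endfacet
facet normal 0.798 0.220 0.561
outer loop
vertex -1.11 2.243 0.466
vertex -0.645 3.143 -0.548
vertex -1.303 3.018 0.436
endloop
endfacet
facet normal -0.553 -0.106 0.827
outer loop
vertex -1.11 2.243 0.466
vertex -1.303 3.018 0.436
vertex -1.759 2.477 0.062
endloop
endfacet
facet normal 0.553 0.106 -0.827
outer loop
vertex -0.645 3.143 -0.548
vertex -1.101 2.603 -0.922
vertex -1.294 3.378 -0.952
endloop
endfacet
facet normal 0.190 0.950 0.248
outer loop
vertex -0.645 3.143 -0.548
vertex -1.294 3.378 -0.952
vertex -1.303 3.018 0.436
endloop
endfacet
facet normal 0.189 0.950 0.248
outer loop
vertex -1.303 3.018 0.436
vertex -1.294 3.378 -0.952
vertex -1.952 3.253 0.031
endloop
endfacet
facet normal -0.554 -0.105 0.826
outer loop
vertex -1.303 3.018 0.436
vertex -1.952 3.253 0.031
vertex -1.759 2.477 0.062
endloop
endfacet
facet normal 0.553 0.106 -0.827
outer loop
vertex -1.294 3.378 -0.952
vertex -1.101 2.603 -0.922
vertex -1.75 2.837 -1.326
endloop
endfacet
facet normal -0.608 0.729 -0.314
outer loop
vertex -1.294 3.378 -0.952
vertex -1.75 2.837 -1.326
vertex -1.952 3.253 0.031
endloop
endfacet
facet normal -0.608 0.729 -0.314
outer loop
vertex -1.952 3.253 0.031
vertex -1.75 2.837 -1.326
vertex -2.408 2.712 -0.343
endloop
endfacet
facet normal -0.554 -0.105 0.826
outer loop
vertex -1.952 3.253 0.031
vertex -2.408 2.712 -0.343
vertex -1.759 2.477 0.062
endloop
endfacet
facet normal 0.553 0.106 -0.827
outer loop
vertex -1.75 2.837 -1.326
vertex -1.101 2.603 -0.922
vertex -1.557 2.062 -1.296
endloop
endfacet
facet normal -0.797 -0.220 -0.562
outer loop
vertex -1.75 2.837 -1.326
vertex -1.557 2.062 -1.296
vertex -2.408 2.712 -0.343
endloop
endfacet
facet normal -0.797 -0.221 -0.561
outer loop
vertex -2.408 2.712 -0.343
vertex -1.557 2.062 -1.296
vertex -2.215 1.937 -0.312
endloop
endfacet
facet normal -0.554 -0.105 0.826
outer loop
vertex -2.408 2.712 -0.343
vertex -2.215 1.937 -0.312
vertex -1.759 2.477 0.062
endloop
endfacet
facet normal 0.554 0.105 -0.826
outer loop
vertex -1.557 2.062 -1.296
vertex -1.101 2.603 -0.922
vertex -0.908 1.827 -0.891
endloop
endfacet
facet normal -0.190 -0.950 -0.247
outer loop
vertex -1.557 2.062 -1.296
vertex -0.908 1.827 -0.891
vertex -2.215 1.937 -0.312
endloop
endfacet
facet normal -0.190 -0.950 -0.248
outer loop
vertex -2.215 1.937 -0.312
vertex -0.908 1.827 -0.891
vertex -1.566 1.702 0.092
endloop
endfacet
facet normal -0.553 -0.106 0.827
outer loop
vertex -2.215 1.937 -0.312
vertex -1.566 1.702 0.092
vertex -1.759 2.477 0.062
endloop
endfacet
facet normal 0.554 0.105 -0.826
outer loop
vertex -0.908 1.827 -0.891
vertex -1.101 2.603 -0.922
vertex -0.452 2.368 -0.517
endloop
endfacet
facet normal 0.608 -0.729 0.314
outer loop
vertex -0.908 1.827 -0.891
vertex -0.452 2.368 -0.517
vertex -1.566 1.702 0.092
endloop
endfacet
facet normal 0.608 -0.729 0.314
outer loop
vertex -1.566 1.702 0.092
vertex -0.452 2.368 -0.517
vertex -1.11 2.243 0.466
endloop
endfacet
facet normal -0.553 -0.106 0.827
outer loop
vertex -1.566 1.702 0.092
vertex -1.11 2.243 0.466
vertex -1.759 2.477 0.062
endloop
endfacet

endsolid


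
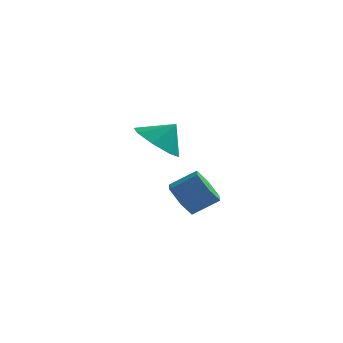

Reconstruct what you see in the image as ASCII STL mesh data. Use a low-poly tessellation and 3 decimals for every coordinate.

solid 
facet normal -0.589 -0.261 -0.765
outer loop
vertex -1.033 3.241 -1.943
vertex -1.525 2.68 -1.372
vertex -1.586 3.581 -1.633
endloop
endfacet
facet normal 0.574 0.807 0.140
outer loop
vertex -1.033 3.241 -1.943
vertex -1.586 3.581 -1.633
vertex -0.935 2.94 -0.608
endloop
endfacet
facet normal -0.590 -0.261 -0.764
outer loop
vertex -1.586 3.581 -1.633
vertex -1.525 2.68 -1.372
vertex -2.103 3.393 -1.169
endloop
endfacet
facet normal 0.110 0.873 0.476
outer loop
vertex -1.586 3.581 -1.633
vertex -2.103 3.393 -1.169
vertex -0.935 2.94 -0.608
endloop
endfacet
facet normal -0.589 -0.260 -0.765
outer loop
vertex -2.103 3.393 -1.169
vertex -1.525 2.68 -1.372
vertex -2.282 2.787 -0.825
endloop
endfacet
facet normal -0.193 0.527 0.828
outer loop
vertex -2.103 3.393 -1.169
vertex -2.282 2.787 -0.825
vertex -0.935 2.94 -0.608
endloop
endfacet
facet normal -0.589 -0.261 -0.765
outer loop
vertex -2.282 2.787 -0.825
vertex -1.525 2.68 -1.372
vertex -2.017 2.118 -0.801
endloop
endfacet
facet normal -0.156 -0.026 0.987
outer loop
vertex -2.282 2.787 -0.825
vertex -2.017 2.118 -0.801
vertex -0.935 2.94 -0.608
endloop
endfacet
facet normal -0.590 -0.261 -0.764
outer loop
vertex -2.017 2.118 -0.801
vertex -1.525 2.68 -1.372
vertex -1.464 1.779 -1.112
endloop
endfacet
facet normal 0.200 -0.465 0.862
outer loop
vertex -2.017 2.118 -0.801
vertex -1.464 1.779 -1.112
vertex -0.935 2.94 -0.608
endloop
endfacet
facet normal -0.590 -0.261 -0.764
outer loop
vertex -1.464 1.779 -1.112
vertex -1.525 2.68 -1.372
vertex -0.947 1.967 -1.575
endloop
endfacet
facet normal 0.664 -0.531 0.526
outer loop
vertex -1.464 1.779 -1.112
vertex -0.947 1.967 -1.575
vertex -0.935 2.94 -0.608
endloop
endfacet
facet normal -0.590 -0.260 -0.765
outer loop
vertex -0.947 1.967 -1.575
vertex -1.525 2.68 -1.372
vertex -0.768 2.572 -1.919
endloop
endfacet
facet normal 0.967 -0.186 0.175
outer loop
vertex -0.947 1.967 -1.575
vertex -0.768 2.572 -1.919
vertex -0.935 2.94 -0.608
endloop
endfacet
facet normal -0.590 -0.261 -0.764
outer loop
vertex -0.768 2.572 -1.919
vertex -1.525 2.68 -1.372
vertex -1.033 3.241 -1.943
endloop
endfacet
facet normal 0.929 0.369 0.015
outer loop
vertex -0.768 2.572 -1.919
vertex -1.033 3.241 -1.943
vertex -0.935 2.94 -0.608
endloop
endfacet
facet normal -0.799 -0.239 -0.552
outer loop
vertex 0.426 -1.228 -2.88
vertex 0.01 -0.909 -2.416
vertex 0.275 -0.549 -2.955
endloop
endfacet
facet normal 0.561 0.033 -0.827
outer loop
vertex 0.426 -1.228 -2.88
vertex 0.275 -0.549 -2.955
vertex 1.225 -0.989 -2.328
endloop
endfacet
facet normal 0.561 0.033 -0.827
outer loop
vertex 1.225 -0.989 -2.328
vertex 0.275 -0.549 -2.955
vertex 1.074 -0.31 -2.403
endloop
endfacet
facet normal 0.799 0.239 0.551
outer loop
vertex 1.225 -0.989 -2.328
vertex 1.074 -0.31 -2.403
vertex 0.81 -0.671 -1.864
endloop
endfacet
facet normal -0.799 -0.238 -0.552
outer loop
vertex 0.275 -0.549 -2.955
vertex 0.01 -0.909 -2.416
vertex -0.141 -0.23 -2.49
endloop
endfacet
facet normal 0.093 0.858 -0.506
outer loop
vertex 0.275 -0.549 -2.955
vertex -0.141 -0.23 -2.49
vertex 1.074 -0.31 -2.403
endloop
endfacet
facet normal 0.093 0.857 -0.506
outer loop
vertex 1.074 -0.31 -2.403
vertex -0.141 -0.23 -2.49
vertex 0.658 0.009 -1.939
endloop
endfacet
facet normal 0.799 0.239 0.552
outer loop
vertex 1.074 -0.31 -2.403
vertex 0.658 0.009 -1.939
vertex 0.81 -0.671 -1.864
endloop
endfacet
facet normal -0.799 -0.238 -0.552
outer loop
vertex -0.141 -0.23 -2.49
vertex 0.01 -0.909 -2.416
vertex -0.405 -0.591 -1.952
endloop
endfacet
facet normal -0.468 0.823 0.322
outer loop
vertex -0.141 -0.23 -2.49
vertex -0.405 -0.591 -1.952
vertex 0.658 0.009 -1.939
endloop
endfacet
facet normal -0.468 0.823 0.322
outer loop
vertex 0.658 0.009 -1.939
vertex -0.405 -0.591 -1.952
vertex 0.394 -0.352 -1.4
endloop
endfacet
facet normal 0.799 0.239 0.552
outer loop
vertex 0.658 0.009 -1.939
vertex 0.394 -0.352 -1.4
vertex 0.81 -0.671 -1.864
endloop
endfacet
facet normal -0.799 -0.239 -0.551
outer loop
vertex -0.405 -0.591 -1.952
vertex 0.01 -0.909 -2.416
vertex -0.254 -1.27 -1.877
endloop
endfacet
facet normal -0.561 -0.033 0.827
outer loop
vertex -0.405 -0.591 -1.952
vertex -0.254 -1.27 -1.877
vertex 0.394 -0.352 -1.4
endloop
endfacet
facet normal -0.561 -0.033 0.827
outer loop
vertex 0.394 -0.352 -1.4
vertex -0.254 -1.27 -1.877
vertex 0.545 -1.031 -1.325
endloop
endfacet
facet normal 0.799 0.239 0.552
outer loop
vertex 0.394 -0.352 -1.4
vertex 0.545 -1.031 -1.325
vertex 0.81 -0.671 -1.864
endloop
endfacet
facet normal -0.799 -0.239 -0.552
outer loop
vertex -0.254 -1.27 -1.877
vertex 0.01 -0.909 -2.416
vertex 0.162 -1.589 -2.341
endloop
endfacet
facet normal -0.093 -0.857 0.506
outer loop
vertex -0.254 -1.27 -1.877
vertex 0.162 -1.589 -2.341
vertex 0.545 -1.031 -1.325
endloop
endfacet
facet normal -0.092 -0.858 0.506
outer loop
vertex 0.545 -1.031 -1.325
vertex 0.162 -1.589 -2.341
vertex 0.961 -1.35 -1.79
endloop
endfacet
facet normal 0.799 0.238 0.552
outer loop
vertex 0.545 -1.031 -1.325
vertex 0.961 -1.35 -1.79
vertex 0.81 -0.671 -1.864
endloop
endfacet
facet normal -0.799 -0.239 -0.552
outer loop
vertex 0.162 -1.589 -2.341
vertex 0.01 -0.909 -2.416
vertex 0.426 -1.228 -2.88
endloop
endfacet
facet normal 0.468 -0.823 -0.322
outer loop
vertex 0.162 -1.589 -2.341
vertex 0.426 -1.228 -2.88
vertex 0.961 -1.35 -1.79
endloop
endfacet
facet normal 0.469 -0.823 -0.322
outer loop
vertex 0.961 -1.35 -1.79
vertex 0.426 -1.228 -2.88
vertex 1.225 -0.989 -2.328
endloop
endfacet
facet normal 0.799 0.238 0.552
outer loop
vertex 0.961 -1.35 -1.79
vertex 1.225 -0.989 -2.328
vertex 0.81 -0.671 -1.864
endloop
endfacet

endsolid


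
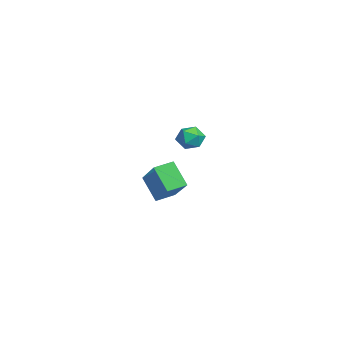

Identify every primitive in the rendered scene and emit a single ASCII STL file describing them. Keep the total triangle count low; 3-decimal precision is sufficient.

solid 
facet normal -0.707 0.078 0.703
outer loop
vertex -3.864 0.979 -1.68
vertex -3.666 0.392 -1.416
vertex -3.39 0.967 -1.202
endloop
endfacet
facet normal -0.482 0.722 0.496
outer loop
vertex -3.864 0.979 -1.68
vertex -3.39 0.967 -1.202
vertex -3.323 1.376 -1.732
endloop
endfacet
facet normal -0.592 0.779 -0.209
outer loop
vertex -3.864 0.979 -1.68
vertex -3.323 1.376 -1.732
vertex -3.557 1.053 -2.274
endloop
endfacet
facet normal -0.884 0.168 -0.436
outer loop
vertex -3.864 0.979 -1.68
vertex -3.557 1.053 -2.274
vertex -3.769 0.445 -2.079
endloop
endfacet
facet normal -0.956 -0.265 0.127
outer loop
vertex -3.864 0.979 -1.68
vertex -3.769 0.445 -2.079
vertex -3.666 0.392 -1.416
endloop
endfacet
facet normal 0.220 0.759 0.613
outer loop
vertex -3.323 1.376 -1.732
vertex -3.39 0.967 -1.202
vertex -2.791 1.035 -1.501
endloop
endfacet
facet normal -0.142 -0.285 0.948
outer loop
vertex -3.39 0.967 -1.202
vertex -3.666 0.392 -1.416
vertex -3.003 0.427 -1.306
endloop
endfacet
facet normal -0.545 -0.838 0.018
outer loop
vertex -3.666 0.392 -1.416
vertex -3.769 0.445 -2.079
vertex -3.237 0.104 -1.848
endloop
endfacet
facet normal -0.430 -0.136 -0.892
outer loop
vertex -3.769 0.445 -2.079
vertex -3.557 1.053 -2.274
vertex -3.17 0.513 -2.378
endloop
endfacet
facet normal 0.042 0.850 -0.525
outer loop
vertex -3.557 1.053 -2.274
vertex -3.323 1.376 -1.732
vertex -2.894 1.088 -2.164
endloop
endfacet
facet normal 0.884 -0.168 0.436
outer loop
vertex -2.696 0.501 -1.9
vertex -2.791 1.035 -1.501
vertex -3.003 0.427 -1.306
endloop
endfacet
facet normal 0.592 -0.779 0.209
outer loop
vertex -2.696 0.501 -1.9
vertex -3.003 0.427 -1.306
vertex -3.237 0.104 -1.848
endloop
endfacet
facet normal 0.482 -0.722 -0.496
outer loop
vertex -2.696 0.501 -1.9
vertex -3.237 0.104 -1.848
vertex -3.17 0.513 -2.378
endloop
endfacet
facet normal 0.707 -0.078 -0.703
outer loop
vertex -2.696 0.501 -1.9
vertex -3.17 0.513 -2.378
vertex -2.894 1.088 -2.164
endloop
endfacet
facet normal 0.956 0.265 -0.127
outer loop
vertex -2.696 0.501 -1.9
vertex -2.894 1.088 -2.164
vertex -2.791 1.035 -1.501
endloop
endfacet
facet normal 0.430 0.136 0.892
outer loop
vertex -3.003 0.427 -1.306
vertex -2.791 1.035 -1.501
vertex -3.39 0.967 -1.202
endloop
endfacet
facet normal -0.042 -0.850 0.525
outer loop
vertex -3.237 0.104 -1.848
vertex -3.003 0.427 -1.306
vertex -3.666 0.392 -1.416
endloop
endfacet
facet normal -0.220 -0.759 -0.613
outer loop
vertex -3.17 0.513 -2.378
vertex -3.237 0.104 -1.848
vertex -3.769 0.445 -2.079
endloop
endfacet
facet normal 0.142 0.285 -0.948
outer loop
vertex -2.894 1.088 -2.164
vertex -3.17 0.513 -2.378
vertex -3.557 1.053 -2.274
endloop
endfacet
facet normal 0.545 0.838 -0.018
outer loop
vertex -2.791 1.035 -1.501
vertex -2.894 1.088 -2.164
vertex -3.323 1.376 -1.732
endloop
endfacet
facet normal -0.470 -0.383 0.795
outer loop
vertex 2.209 -0.994 -1.363
vertex 1.91 -0.223 -1.168
vertex 0.445 -1.371 -2.586
endloop
endfacet
facet normal 0.353 -0.907 -0.229
outer loop
vertex 1.05 -0.877 -3.612
vertex 2.209 -0.994 -1.363
vertex 0.445 -1.371 -2.586
endloop
endfacet
facet normal -0.469 -0.384 0.795
outer loop
vertex 0.445 -1.371 -2.586
vertex 1.91 -0.223 -1.168
vertex 0.145 -0.6 -2.391
endloop
endfacet
facet normal -0.810 -0.173 -0.561
outer loop
vertex 0.145 -0.6 -2.391
vertex 1.05 -0.877 -3.612
vertex 0.445 -1.371 -2.586
endloop
endfacet
facet normal 0.810 0.172 0.561
outer loop
vertex 2.209 -0.994 -1.363
vertex 2.515 0.271 -2.194
vertex 1.91 -0.223 -1.168
endloop
endfacet
facet normal 0.352 -0.907 -0.229
outer loop
vertex 2.815 -0.5 -2.389
vertex 2.209 -0.994 -1.363
vertex 1.05 -0.877 -3.612
endloop
endfacet
facet normal 0.809 0.173 0.561
outer loop
vertex 2.815 -0.5 -2.389
vertex 2.515 0.271 -2.194
vertex 2.209 -0.994 -1.363
endloop
endfacet
facet normal -0.352 0.907 0.229
outer loop
vertex 1.91 -0.223 -1.168
vertex 2.515 0.271 -2.194
vertex 0.145 -0.6 -2.391
endloop
endfacet
facet normal -0.810 -0.172 -0.561
outer loop
vertex 0.751 -0.106 -3.417
vertex 1.05 -0.877 -3.612
vertex 0.145 -0.6 -2.391
endloop
endfacet
facet normal -0.353 0.907 0.229
outer loop
vertex 0.145 -0.6 -2.391
vertex 2.515 0.271 -2.194
vertex 0.751 -0.106 -3.417
endloop
endfacet
facet normal 0.469 0.383 -0.796
outer loop
vertex 0.751 -0.106 -3.417
vertex 2.815 -0.5 -2.389
vertex 1.05 -0.877 -3.612
endloop
endfacet
facet normal 0.469 0.384 -0.795
outer loop
vertex 2.515 0.271 -2.194
vertex 2.815 -0.5 -2.389
vertex 0.751 -0.106 -3.417
endloop
endfacet

endsolid


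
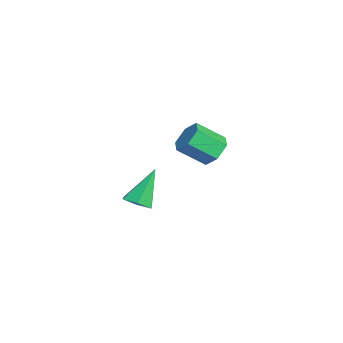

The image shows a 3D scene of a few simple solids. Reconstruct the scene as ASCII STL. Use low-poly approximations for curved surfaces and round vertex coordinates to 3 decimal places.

solid 
facet normal 0.321 -0.407 -0.855
outer loop
vertex 3.35 -3.141 -3.01
vertex 2.876 -3.69 -2.927
vertex 2.678 -3.087 -3.288
endloop
endfacet
facet normal 0.107 0.992 -0.066
outer loop
vertex 3.35 -3.141 -3.01
vertex 2.678 -3.087 -3.288
vertex 2.264 -2.91 -1.293
endloop
endfacet
facet normal 0.319 -0.408 -0.856
outer loop
vertex 2.678 -3.087 -3.288
vertex 2.876 -3.69 -2.927
vertex 2.203 -3.635 -3.204
endloop
endfacet
facet normal -0.754 0.621 -0.212
outer loop
vertex 2.678 -3.087 -3.288
vertex 2.203 -3.635 -3.204
vertex 2.264 -2.91 -1.293
endloop
endfacet
facet normal 0.319 -0.408 -0.856
outer loop
vertex 2.203 -3.635 -3.204
vertex 2.876 -3.69 -2.927
vertex 2.401 -4.238 -2.843
endloop
endfacet
facet normal -0.962 -0.243 0.123
outer loop
vertex 2.203 -3.635 -3.204
vertex 2.401 -4.238 -2.843
vertex 2.264 -2.91 -1.293
endloop
endfacet
facet normal 0.320 -0.409 -0.855
outer loop
vertex 2.401 -4.238 -2.843
vertex 2.876 -3.69 -2.927
vertex 3.074 -4.292 -2.565
endloop
endfacet
facet normal -0.308 -0.736 0.603
outer loop
vertex 2.401 -4.238 -2.843
vertex 3.074 -4.292 -2.565
vertex 2.264 -2.91 -1.293
endloop
endfacet
facet normal 0.320 -0.409 -0.855
outer loop
vertex 3.074 -4.292 -2.565
vertex 2.876 -3.69 -2.927
vertex 3.549 -3.744 -2.649
endloop
endfacet
facet normal 0.553 -0.365 0.749
outer loop
vertex 3.074 -4.292 -2.565
vertex 3.549 -3.744 -2.649
vertex 2.264 -2.91 -1.293
endloop
endfacet
facet normal 0.321 -0.406 -0.856
outer loop
vertex 3.549 -3.744 -2.649
vertex 2.876 -3.69 -2.927
vertex 3.35 -3.141 -3.01
endloop
endfacet
facet normal 0.761 0.499 0.414
outer loop
vertex 3.549 -3.744 -2.649
vertex 3.35 -3.141 -3.01
vertex 2.264 -2.91 -1.293
endloop
endfacet
facet normal -0.004 0.799 -0.602
outer loop
vertex -2.274 -0.427 -3.566
vertex -2.694 0.037 -2.947
vertex -1.814 0.026 -2.968
endloop
endfacet
facet normal 0.852 -0.311 -0.420
outer loop
vertex -2.274 -0.427 -3.566
vertex -1.814 0.026 -2.968
vertex -2.267 -1.721 -2.592
endloop
endfacet
facet normal 0.853 -0.311 -0.419
outer loop
vertex -2.267 -1.721 -2.592
vertex -1.814 0.026 -2.968
vertex -1.807 -1.268 -1.993
endloop
endfacet
facet normal 0.004 -0.799 0.601
outer loop
vertex -2.267 -1.721 -2.592
vertex -1.807 -1.268 -1.993
vertex -2.686 -1.257 -1.973
endloop
endfacet
facet normal -0.004 0.799 -0.602
outer loop
vertex -1.814 0.026 -2.968
vertex -2.694 0.037 -2.947
vertex -2.234 0.49 -2.349
endloop
endfacet
facet normal 0.879 0.290 0.379
outer loop
vertex -1.814 0.026 -2.968
vertex -2.234 0.49 -2.349
vertex -1.807 -1.268 -1.993
endloop
endfacet
facet normal 0.879 0.290 0.379
outer loop
vertex -1.807 -1.268 -1.993
vertex -2.234 0.49 -2.349
vertex -2.227 -0.804 -1.375
endloop
endfacet
facet normal 0.004 -0.798 0.602
outer loop
vertex -1.807 -1.268 -1.993
vertex -2.227 -0.804 -1.375
vertex -2.686 -1.257 -1.973
endloop
endfacet
facet normal -0.004 0.799 -0.602
outer loop
vertex -2.234 0.49 -2.349
vertex -2.694 0.037 -2.947
vertex -3.113 0.501 -2.328
endloop
endfacet
facet normal 0.027 0.601 0.799
outer loop
vertex -2.234 0.49 -2.349
vertex -3.113 0.501 -2.328
vertex -2.227 -0.804 -1.375
endloop
endfacet
facet normal 0.027 0.601 0.799
outer loop
vertex -2.227 -0.804 -1.375
vertex -3.113 0.501 -2.328
vertex -3.106 -0.793 -1.354
endloop
endfacet
facet normal 0.004 -0.799 0.602
outer loop
vertex -2.227 -0.804 -1.375
vertex -3.106 -0.793 -1.354
vertex -2.686 -1.257 -1.973
endloop
endfacet
facet normal -0.004 0.799 -0.601
outer loop
vertex -3.113 0.501 -2.328
vertex -2.694 0.037 -2.947
vertex -3.573 0.048 -2.927
endloop
endfacet
facet normal -0.853 0.311 0.420
outer loop
vertex -3.113 0.501 -2.328
vertex -3.573 0.048 -2.927
vertex -3.106 -0.793 -1.354
endloop
endfacet
facet normal -0.852 0.312 0.420
outer loop
vertex -3.106 -0.793 -1.354
vertex -3.573 0.048 -2.927
vertex -3.566 -1.246 -1.952
endloop
endfacet
facet normal 0.004 -0.799 0.602
outer loop
vertex -3.106 -0.793 -1.354
vertex -3.566 -1.246 -1.952
vertex -2.686 -1.257 -1.973
endloop
endfacet
facet normal -0.004 0.798 -0.602
outer loop
vertex -3.573 0.048 -2.927
vertex -2.694 0.037 -2.947
vertex -3.153 -0.416 -3.545
endloop
endfacet
facet normal -0.879 -0.290 -0.379
outer loop
vertex -3.573 0.048 -2.927
vertex -3.153 -0.416 -3.545
vertex -3.566 -1.246 -1.952
endloop
endfacet
facet normal -0.879 -0.290 -0.379
outer loop
vertex -3.566 -1.246 -1.952
vertex -3.153 -0.416 -3.545
vertex -3.146 -1.71 -2.571
endloop
endfacet
facet normal 0.004 -0.799 0.602
outer loop
vertex -3.566 -1.246 -1.952
vertex -3.146 -1.71 -2.571
vertex -2.686 -1.257 -1.973
endloop
endfacet
facet normal -0.004 0.799 -0.602
outer loop
vertex -3.153 -0.416 -3.545
vertex -2.694 0.037 -2.947
vertex -2.274 -0.427 -3.566
endloop
endfacet
facet normal -0.027 -0.601 -0.799
outer loop
vertex -3.153 -0.416 -3.545
vertex -2.274 -0.427 -3.566
vertex -3.146 -1.71 -2.571
endloop
endfacet
facet normal -0.027 -0.601 -0.799
outer loop
vertex -3.146 -1.71 -2.571
vertex -2.274 -0.427 -3.566
vertex -2.267 -1.721 -2.592
endloop
endfacet
facet normal 0.004 -0.799 0.602
outer loop
vertex -3.146 -1.71 -2.571
vertex -2.267 -1.721 -2.592
vertex -2.686 -1.257 -1.973
endloop
endfacet

endsolid


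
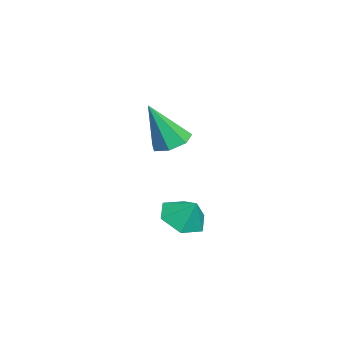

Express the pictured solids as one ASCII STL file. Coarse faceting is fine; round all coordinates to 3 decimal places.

solid 
facet normal -0.165 0.392 -0.905
outer loop
vertex -1.194 -2.706 0.377
vertex -1.662 -2.079 0.734
vertex -0.817 -2.093 0.574
endloop
endfacet
facet normal 0.854 -0.520 -0.014
outer loop
vertex -1.194 -2.706 0.377
vertex -0.817 -2.093 0.574
vertex -1.298 -2.941 2.726
endloop
endfacet
facet normal -0.165 0.393 -0.905
outer loop
vertex -0.817 -2.093 0.574
vertex -1.662 -2.079 0.734
vertex -1.076 -1.469 0.892
endloop
endfacet
facet normal 0.926 0.232 0.298
outer loop
vertex -0.817 -2.093 0.574
vertex -1.076 -1.469 0.892
vertex -1.298 -2.941 2.726
endloop
endfacet
facet normal -0.165 0.393 -0.905
outer loop
vertex -1.076 -1.469 0.892
vertex -1.662 -2.079 0.734
vertex -1.776 -1.305 1.091
endloop
endfacet
facet normal 0.341 0.712 0.613
outer loop
vertex -1.076 -1.469 0.892
vertex -1.776 -1.305 1.091
vertex -1.298 -2.941 2.726
endloop
endfacet
facet normal -0.164 0.393 -0.905
outer loop
vertex -1.776 -1.305 1.091
vertex -1.662 -2.079 0.734
vertex -2.39 -1.723 1.021
endloop
endfacet
facet normal -0.458 0.558 0.692
outer loop
vertex -1.776 -1.305 1.091
vertex -2.39 -1.723 1.021
vertex -1.298 -2.941 2.726
endloop
endfacet
facet normal -0.165 0.391 -0.905
outer loop
vertex -2.39 -1.723 1.021
vertex -1.662 -2.079 0.734
vertex -2.456 -2.41 0.736
endloop
endfacet
facet normal -0.872 -0.114 0.477
outer loop
vertex -2.39 -1.723 1.021
vertex -2.456 -2.41 0.736
vertex -1.298 -2.941 2.726
endloop
endfacet
facet normal -0.165 0.391 -0.905
outer loop
vertex -2.456 -2.41 0.736
vertex -1.662 -2.079 0.734
vertex -1.923 -2.847 0.45
endloop
endfacet
facet normal -0.587 -0.800 0.128
outer loop
vertex -2.456 -2.41 0.736
vertex -1.923 -2.847 0.45
vertex -1.298 -2.941 2.726
endloop
endfacet
facet normal -0.166 0.391 -0.905
outer loop
vertex -1.923 -2.847 0.45
vertex -1.662 -2.079 0.734
vertex -1.194 -2.706 0.377
endloop
endfacet
facet normal 0.180 -0.979 -0.090
outer loop
vertex -1.923 -2.847 0.45
vertex -1.194 -2.706 0.377
vertex -1.298 -2.941 2.726
endloop
endfacet
facet normal -0.376 -0.488 -0.788
outer loop
vertex -0.485 -2.389 -2.909
vertex -1.152 -1.608 -3.075
vertex -0.216 -1.597 -3.528
endloop
endfacet
facet normal 0.935 -0.044 0.351
outer loop
vertex -0.485 -2.389 -2.909
vertex -0.216 -1.597 -3.528
vertex -0.708 -1.032 -2.145
endloop
endfacet
facet normal -0.376 -0.488 -0.788
outer loop
vertex -0.216 -1.597 -3.528
vertex -1.152 -1.608 -3.075
vertex -0.882 -0.817 -3.694
endloop
endfacet
facet normal 0.760 0.650 0.005
outer loop
vertex -0.216 -1.597 -3.528
vertex -0.882 -0.817 -3.694
vertex -0.708 -1.032 -2.145
endloop
endfacet
facet normal -0.377 -0.488 -0.788
outer loop
vertex -0.882 -0.817 -3.694
vertex -1.152 -1.608 -3.075
vertex -1.818 -0.827 -3.24
endloop
endfacet
facet normal 0.053 0.990 0.131
outer loop
vertex -0.882 -0.817 -3.694
vertex -1.818 -0.827 -3.24
vertex -0.708 -1.032 -2.145
endloop
endfacet
facet normal -0.376 -0.487 -0.788
outer loop
vertex -1.818 -0.827 -3.24
vertex -1.152 -1.608 -3.075
vertex -2.088 -1.619 -2.622
endloop
endfacet
facet normal -0.479 0.636 0.605
outer loop
vertex -1.818 -0.827 -3.24
vertex -2.088 -1.619 -2.622
vertex -0.708 -1.032 -2.145
endloop
endfacet
facet normal -0.375 -0.489 -0.788
outer loop
vertex -2.088 -1.619 -2.622
vertex -1.152 -1.608 -3.075
vertex -1.421 -2.399 -2.456
endloop
endfacet
facet normal -0.304 -0.058 0.951
outer loop
vertex -2.088 -1.619 -2.622
vertex -1.421 -2.399 -2.456
vertex -0.708 -1.032 -2.145
endloop
endfacet
facet normal -0.376 -0.488 -0.787
outer loop
vertex -1.421 -2.399 -2.456
vertex -1.152 -1.608 -3.075
vertex -0.485 -2.389 -2.909
endloop
endfacet
facet normal 0.403 -0.398 0.824
outer loop
vertex -1.421 -2.399 -2.456
vertex -0.485 -2.389 -2.909
vertex -0.708 -1.032 -2.145
endloop
endfacet

endsolid


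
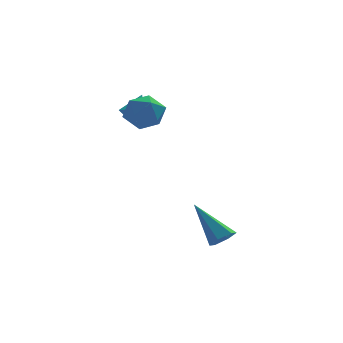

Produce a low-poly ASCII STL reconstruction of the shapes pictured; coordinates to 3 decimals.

solid 
facet normal -0.452 -0.521 -0.724
outer loop
vertex 0.914 2.701 0.364
vertex 0.668 2.378 0.75
vertex 0.414 2.844 0.573
endloop
endfacet
facet normal 0.165 0.952 -0.256
outer loop
vertex 0.914 2.701 0.364
vertex 0.414 2.844 0.573
vertex 1.192 2.982 1.59
endloop
endfacet
facet normal -0.451 -0.521 -0.724
outer loop
vertex 0.414 2.844 0.573
vertex 0.668 2.378 0.75
vertex 0.169 2.521 0.958
endloop
endfacet
facet normal -0.543 0.781 0.309
outer loop
vertex 0.414 2.844 0.573
vertex 0.169 2.521 0.958
vertex 1.192 2.982 1.59
endloop
endfacet
facet normal -0.451 -0.521 -0.724
outer loop
vertex 0.169 2.521 0.958
vertex 0.668 2.378 0.75
vertex 0.423 2.054 1.136
endloop
endfacet
facet normal -0.535 0.031 0.844
outer loop
vertex 0.169 2.521 0.958
vertex 0.423 2.054 1.136
vertex 1.192 2.982 1.59
endloop
endfacet
facet normal -0.452 -0.521 -0.724
outer loop
vertex 0.423 2.054 1.136
vertex 0.668 2.378 0.75
vertex 0.922 1.911 0.927
endloop
endfacet
facet normal 0.183 -0.550 0.814
outer loop
vertex 0.423 2.054 1.136
vertex 0.922 1.911 0.927
vertex 1.192 2.982 1.59
endloop
endfacet
facet normal -0.451 -0.520 -0.725
outer loop
vertex 0.922 1.911 0.927
vertex 0.668 2.378 0.75
vertex 1.168 2.234 0.542
endloop
endfacet
facet normal 0.891 -0.380 0.251
outer loop
vertex 0.922 1.911 0.927
vertex 1.168 2.234 0.542
vertex 1.192 2.982 1.59
endloop
endfacet
facet normal -0.451 -0.521 -0.724
outer loop
vertex 1.168 2.234 0.542
vertex 0.668 2.378 0.75
vertex 0.914 2.701 0.364
endloop
endfacet
facet normal 0.883 0.372 -0.285
outer loop
vertex 1.168 2.234 0.542
vertex 0.914 2.701 0.364
vertex 1.192 2.982 1.59
endloop
endfacet
facet normal -0.864 0.411 0.292
outer loop
vertex 0.599 1.91 1.472
vertex 0.124 1.203 1.061
vertex 0.394 1.129 1.965
endloop
endfacet
facet normal -0.339 0.564 0.753
outer loop
vertex 0.599 1.91 1.472
vertex 0.394 1.129 1.965
vertex 1.247 1.531 2.048
endloop
endfacet
facet normal 0.176 0.902 0.395
outer loop
vertex 0.599 1.91 1.472
vertex 1.247 1.531 2.048
vertex 1.503 1.854 1.197
endloop
endfacet
facet normal -0.028 0.958 -0.287
outer loop
vertex 0.599 1.91 1.472
vertex 1.503 1.854 1.197
vertex 0.809 1.651 0.586
endloop
endfacet
facet normal -0.671 0.654 -0.350
outer loop
vertex 0.599 1.91 1.472
vertex 0.809 1.651 0.586
vertex 0.124 1.203 1.061
endloop
endfacet
facet normal -0.073 -0.051 0.996
outer loop
vertex 1.247 1.531 2.048
vertex 0.394 1.129 1.965
vertex 1.171 0.589 1.994
endloop
endfacet
facet normal -0.921 -0.299 0.251
outer loop
vertex 0.394 1.129 1.965
vertex 0.124 1.203 1.061
vertex 0.477 0.386 1.383
endloop
endfacet
facet normal -0.608 0.094 -0.788
outer loop
vertex 0.124 1.203 1.061
vertex 0.809 1.651 0.586
vertex 0.733 0.709 0.532
endloop
endfacet
facet normal 0.432 0.585 -0.686
outer loop
vertex 0.809 1.651 0.586
vertex 1.503 1.854 1.197
vertex 1.586 1.111 0.615
endloop
endfacet
facet normal 0.763 0.494 0.417
outer loop
vertex 1.503 1.854 1.197
vertex 1.247 1.531 2.048
vertex 1.856 1.037 1.519
endloop
endfacet
facet normal 0.028 -0.958 0.287
outer loop
vertex 1.381 0.33 1.108
vertex 1.171 0.589 1.994
vertex 0.477 0.386 1.383
endloop
endfacet
facet normal -0.176 -0.902 -0.395
outer loop
vertex 1.381 0.33 1.108
vertex 0.477 0.386 1.383
vertex 0.733 0.709 0.532
endloop
endfacet
facet normal 0.339 -0.564 -0.753
outer loop
vertex 1.381 0.33 1.108
vertex 0.733 0.709 0.532
vertex 1.586 1.111 0.615
endloop
endfacet
facet normal 0.864 -0.411 -0.292
outer loop
vertex 1.381 0.33 1.108
vertex 1.586 1.111 0.615
vertex 1.856 1.037 1.519
endloop
endfacet
facet normal 0.671 -0.654 0.350
outer loop
vertex 1.381 0.33 1.108
vertex 1.856 1.037 1.519
vertex 1.171 0.589 1.994
endloop
endfacet
facet normal -0.432 -0.585 0.686
outer loop
vertex 0.477 0.386 1.383
vertex 1.171 0.589 1.994
vertex 0.394 1.129 1.965
endloop
endfacet
facet normal -0.763 -0.494 -0.417
outer loop
vertex 0.733 0.709 0.532
vertex 0.477 0.386 1.383
vertex 0.124 1.203 1.061
endloop
endfacet
facet normal 0.073 0.051 -0.996
outer loop
vertex 1.586 1.111 0.615
vertex 0.733 0.709 0.532
vertex 0.809 1.651 0.586
endloop
endfacet
facet normal 0.921 0.299 -0.251
outer loop
vertex 1.856 1.037 1.519
vertex 1.586 1.111 0.615
vertex 1.503 1.854 1.197
endloop
endfacet
facet normal 0.608 -0.094 0.788
outer loop
vertex 1.171 0.589 1.994
vertex 1.856 1.037 1.519
vertex 1.247 1.531 2.048
endloop
endfacet
facet normal 0.443 -0.579 -0.684
outer loop
vertex 3.617 -3.359 -3.642
vertex 3.366 -3.017 -4.094
vertex 3.921 -2.867 -3.862
endloop
endfacet
facet normal 0.614 -0.026 0.789
outer loop
vertex 3.617 -3.359 -3.642
vertex 3.921 -2.867 -3.862
vertex 2.454 -1.823 -2.686
endloop
endfacet
facet normal 0.443 -0.581 -0.683
outer loop
vertex 3.921 -2.867 -3.862
vertex 3.366 -3.017 -4.094
vertex 3.671 -2.525 -4.315
endloop
endfacet
facet normal 0.663 0.726 0.182
outer loop
vertex 3.921 -2.867 -3.862
vertex 3.671 -2.525 -4.315
vertex 2.454 -1.823 -2.686
endloop
endfacet
facet normal 0.443 -0.581 -0.683
outer loop
vertex 3.671 -2.525 -4.315
vertex 3.366 -3.017 -4.094
vertex 3.116 -2.675 -4.547
endloop
endfacet
facet normal -0.062 0.899 -0.434
outer loop
vertex 3.671 -2.525 -4.315
vertex 3.116 -2.675 -4.547
vertex 2.454 -1.823 -2.686
endloop
endfacet
facet normal 0.443 -0.580 -0.683
outer loop
vertex 3.116 -2.675 -4.547
vertex 3.366 -3.017 -4.094
vertex 2.811 -3.168 -4.326
endloop
endfacet
facet normal -0.837 0.319 -0.444
outer loop
vertex 3.116 -2.675 -4.547
vertex 2.811 -3.168 -4.326
vertex 2.454 -1.823 -2.686
endloop
endfacet
facet normal 0.443 -0.580 -0.683
outer loop
vertex 2.811 -3.168 -4.326
vertex 3.366 -3.017 -4.094
vertex 3.062 -3.51 -3.873
endloop
endfacet
facet normal -0.886 -0.434 0.163
outer loop
vertex 2.811 -3.168 -4.326
vertex 3.062 -3.51 -3.873
vertex 2.454 -1.823 -2.686
endloop
endfacet
facet normal 0.443 -0.580 -0.684
outer loop
vertex 3.062 -3.51 -3.873
vertex 3.366 -3.017 -4.094
vertex 3.617 -3.359 -3.642
endloop
endfacet
facet normal -0.160 -0.606 0.779
outer loop
vertex 3.062 -3.51 -3.873
vertex 3.617 -3.359 -3.642
vertex 2.454 -1.823 -2.686
endloop
endfacet

endsolid
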